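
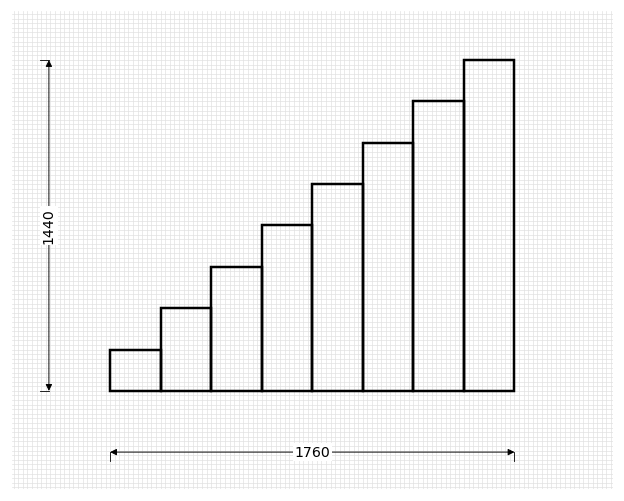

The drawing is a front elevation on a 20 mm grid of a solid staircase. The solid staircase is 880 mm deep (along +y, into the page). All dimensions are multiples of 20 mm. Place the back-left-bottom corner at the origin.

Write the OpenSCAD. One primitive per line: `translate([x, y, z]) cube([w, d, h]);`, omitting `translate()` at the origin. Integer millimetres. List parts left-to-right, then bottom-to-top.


cube([220, 880, 180]);
translate([220, 0, 0]) cube([220, 880, 360]);
translate([440, 0, 0]) cube([220, 880, 540]);
translate([660, 0, 0]) cube([220, 880, 720]);
translate([880, 0, 0]) cube([220, 880, 900]);
translate([1100, 0, 0]) cube([220, 880, 1080]);
translate([1320, 0, 0]) cube([220, 880, 1260]);
translate([1540, 0, 0]) cube([220, 880, 1440]);


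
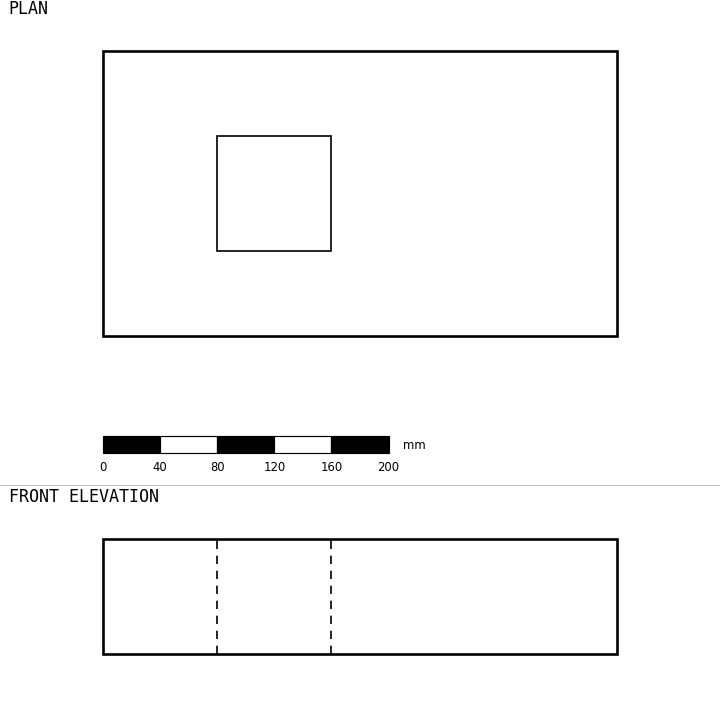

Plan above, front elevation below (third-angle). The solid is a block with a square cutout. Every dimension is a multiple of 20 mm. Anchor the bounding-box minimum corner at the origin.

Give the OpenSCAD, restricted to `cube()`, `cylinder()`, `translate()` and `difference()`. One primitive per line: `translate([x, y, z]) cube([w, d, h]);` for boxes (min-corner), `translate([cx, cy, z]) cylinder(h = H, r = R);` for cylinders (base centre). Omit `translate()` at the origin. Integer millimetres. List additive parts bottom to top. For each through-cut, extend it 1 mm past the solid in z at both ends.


difference() {
  cube([360, 200, 80]);
  translate([80, 60, -1]) cube([80, 80, 82]);
}


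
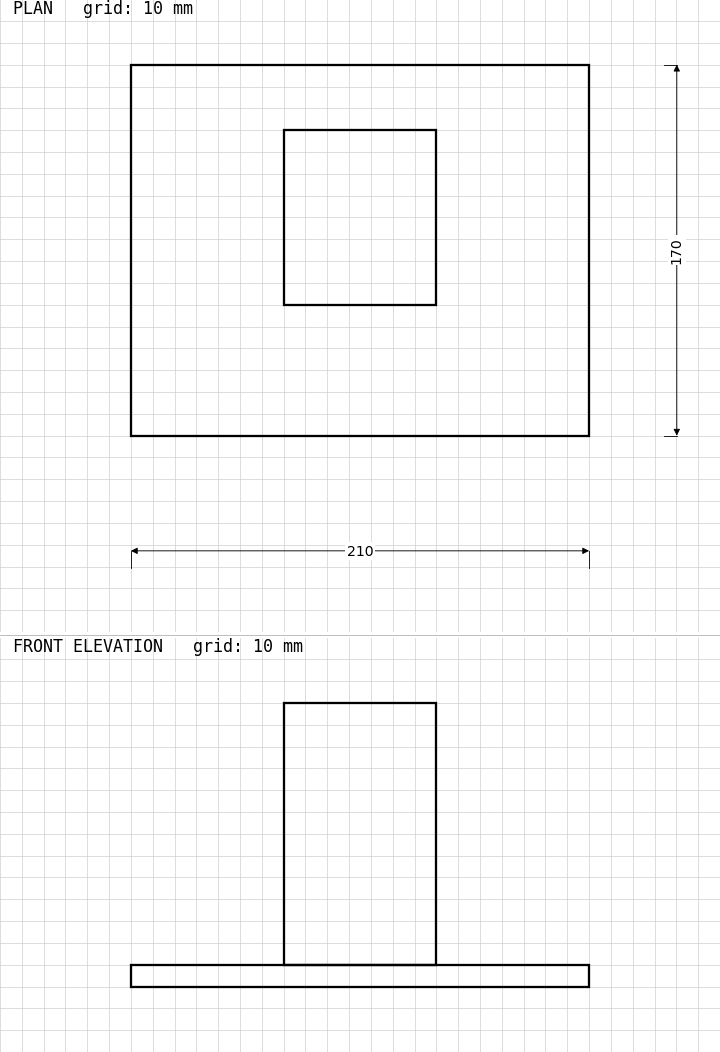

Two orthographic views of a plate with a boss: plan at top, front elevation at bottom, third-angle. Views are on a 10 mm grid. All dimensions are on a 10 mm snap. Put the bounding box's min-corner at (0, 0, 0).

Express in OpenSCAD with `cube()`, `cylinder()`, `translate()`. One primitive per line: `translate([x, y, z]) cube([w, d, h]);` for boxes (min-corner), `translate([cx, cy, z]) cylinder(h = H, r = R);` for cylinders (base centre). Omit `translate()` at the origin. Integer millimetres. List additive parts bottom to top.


cube([210, 170, 10]);
translate([70, 60, 10]) cube([70, 80, 120]);


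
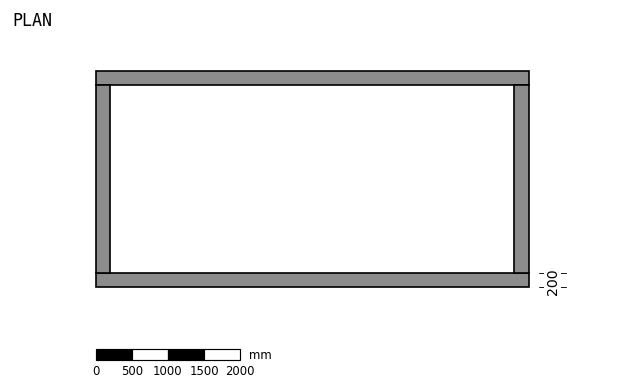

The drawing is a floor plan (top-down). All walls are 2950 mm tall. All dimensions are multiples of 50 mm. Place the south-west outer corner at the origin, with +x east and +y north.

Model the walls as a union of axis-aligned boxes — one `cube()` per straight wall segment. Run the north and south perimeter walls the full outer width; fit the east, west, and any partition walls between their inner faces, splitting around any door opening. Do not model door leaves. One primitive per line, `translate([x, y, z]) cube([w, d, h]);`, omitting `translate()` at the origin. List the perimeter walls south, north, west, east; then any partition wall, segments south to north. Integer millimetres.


cube([6000, 200, 2950]);
translate([0, 2800, 0]) cube([6000, 200, 2950]);
translate([0, 200, 0]) cube([200, 2600, 2950]);
translate([5800, 200, 0]) cube([200, 2600, 2950]);


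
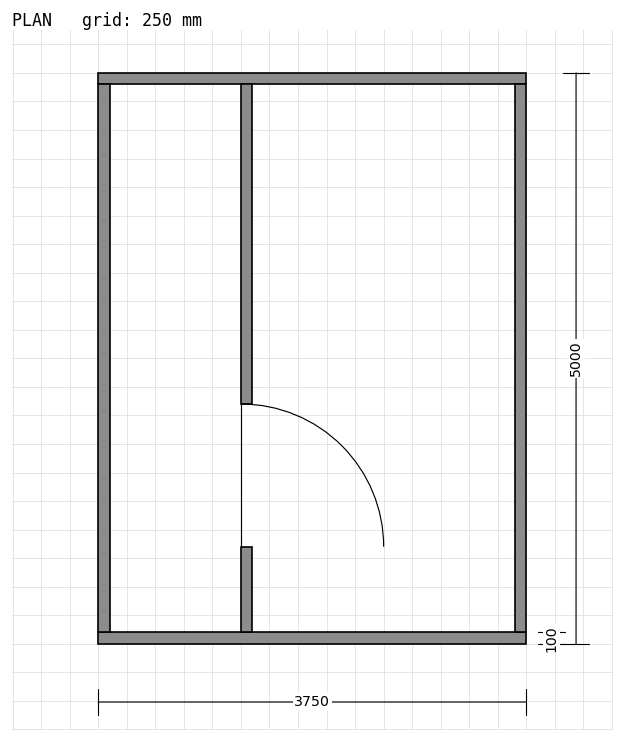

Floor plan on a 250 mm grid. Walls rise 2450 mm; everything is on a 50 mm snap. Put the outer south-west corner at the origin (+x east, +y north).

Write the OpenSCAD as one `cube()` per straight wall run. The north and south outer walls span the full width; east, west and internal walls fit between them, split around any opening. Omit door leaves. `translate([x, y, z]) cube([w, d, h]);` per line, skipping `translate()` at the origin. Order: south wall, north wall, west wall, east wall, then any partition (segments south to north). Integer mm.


cube([3750, 100, 2450]);
translate([0, 4900, 0]) cube([3750, 100, 2450]);
translate([0, 100, 0]) cube([100, 4800, 2450]);
translate([3650, 100, 0]) cube([100, 4800, 2450]);
translate([1250, 100, 0]) cube([100, 750, 2450]);
translate([1250, 2100, 0]) cube([100, 2800, 2450]);


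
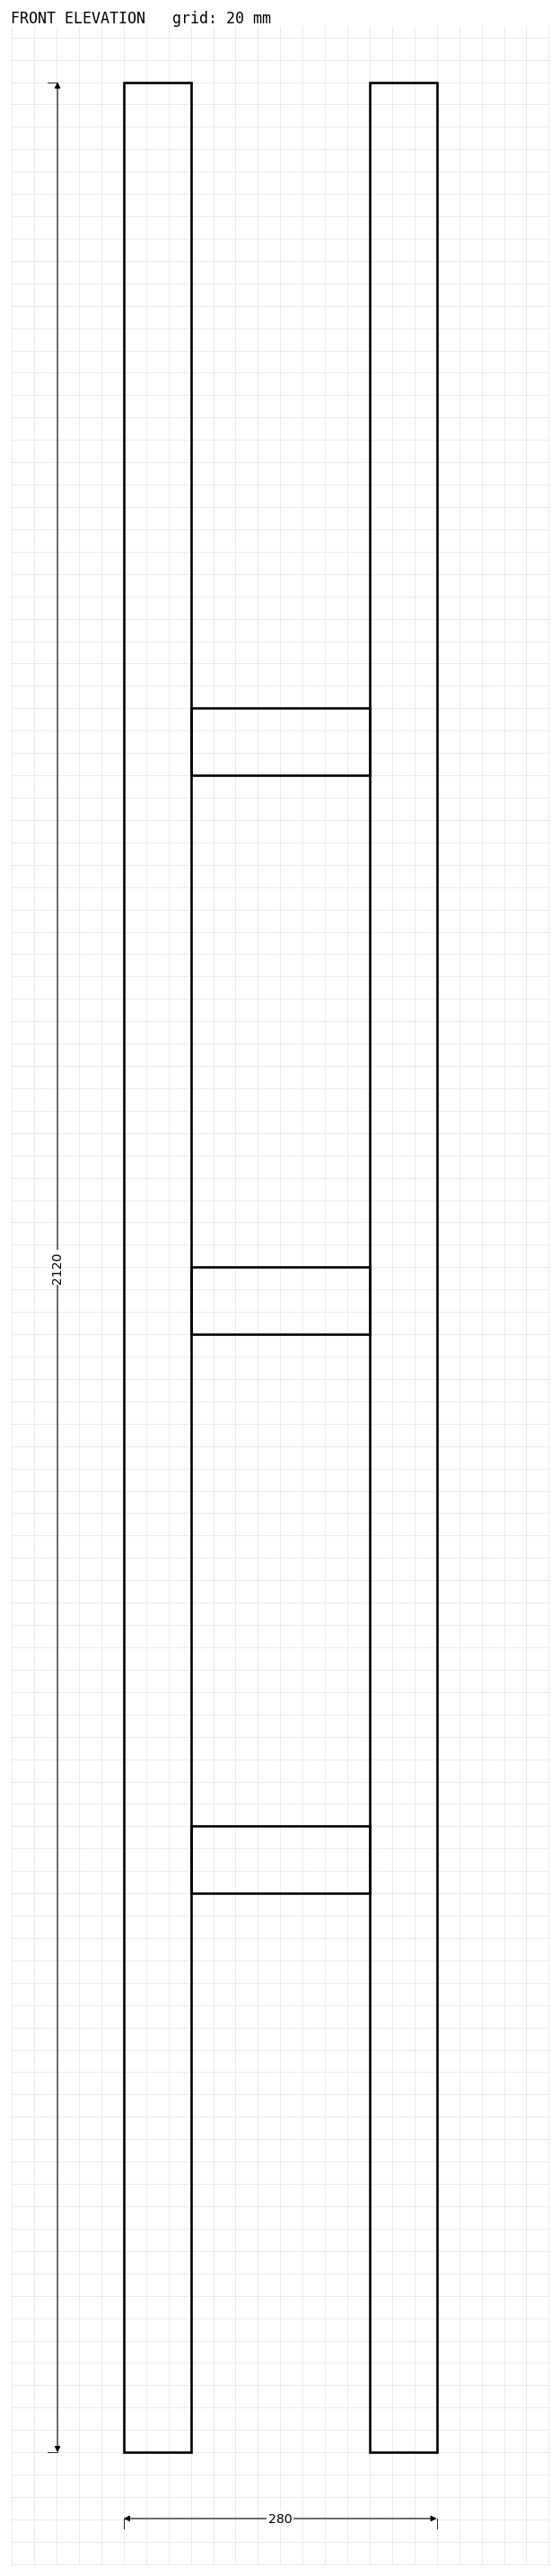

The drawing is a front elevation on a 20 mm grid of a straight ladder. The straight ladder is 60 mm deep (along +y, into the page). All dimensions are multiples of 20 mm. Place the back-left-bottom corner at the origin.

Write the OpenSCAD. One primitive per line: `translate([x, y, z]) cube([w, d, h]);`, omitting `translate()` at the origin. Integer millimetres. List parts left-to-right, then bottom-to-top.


cube([60, 60, 2120]);
translate([60, 0, 500]) cube([160, 60, 60]);
translate([60, 0, 1000]) cube([160, 60, 60]);
translate([60, 0, 1500]) cube([160, 60, 60]);
translate([220, 0, 0]) cube([60, 60, 2120]);


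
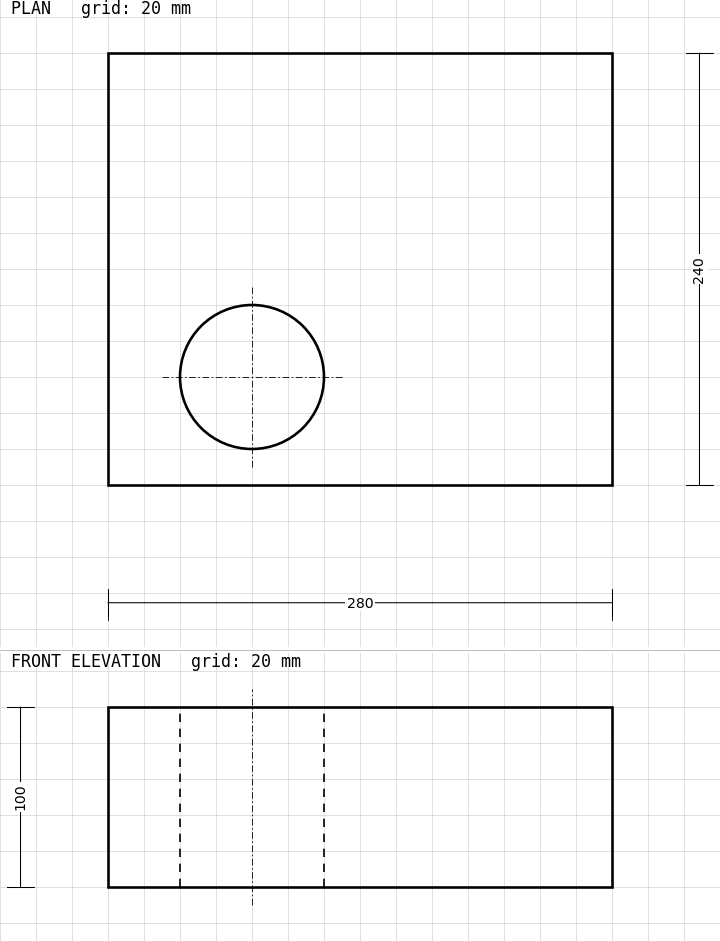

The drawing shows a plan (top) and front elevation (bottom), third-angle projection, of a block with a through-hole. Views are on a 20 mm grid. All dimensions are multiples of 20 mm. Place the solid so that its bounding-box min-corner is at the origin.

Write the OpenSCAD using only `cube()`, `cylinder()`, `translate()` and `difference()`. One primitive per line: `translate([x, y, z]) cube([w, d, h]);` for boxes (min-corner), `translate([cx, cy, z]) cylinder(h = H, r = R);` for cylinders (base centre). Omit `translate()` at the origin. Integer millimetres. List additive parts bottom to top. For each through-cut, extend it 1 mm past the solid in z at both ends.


difference() {
  cube([280, 240, 100]);
  translate([80, 60, -1]) cylinder(h = 102, r = 40);
}


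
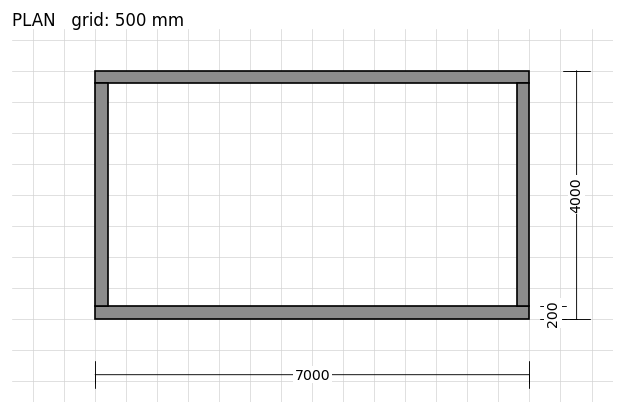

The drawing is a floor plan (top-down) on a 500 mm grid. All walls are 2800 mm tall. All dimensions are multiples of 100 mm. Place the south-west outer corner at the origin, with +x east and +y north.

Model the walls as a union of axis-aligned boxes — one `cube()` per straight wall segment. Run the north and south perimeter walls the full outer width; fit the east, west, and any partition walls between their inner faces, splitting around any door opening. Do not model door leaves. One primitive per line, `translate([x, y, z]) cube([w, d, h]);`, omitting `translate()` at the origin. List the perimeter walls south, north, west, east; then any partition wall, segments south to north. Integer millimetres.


cube([7000, 200, 2800]);
translate([0, 3800, 0]) cube([7000, 200, 2800]);
translate([0, 200, 0]) cube([200, 3600, 2800]);
translate([6800, 200, 0]) cube([200, 3600, 2800]);


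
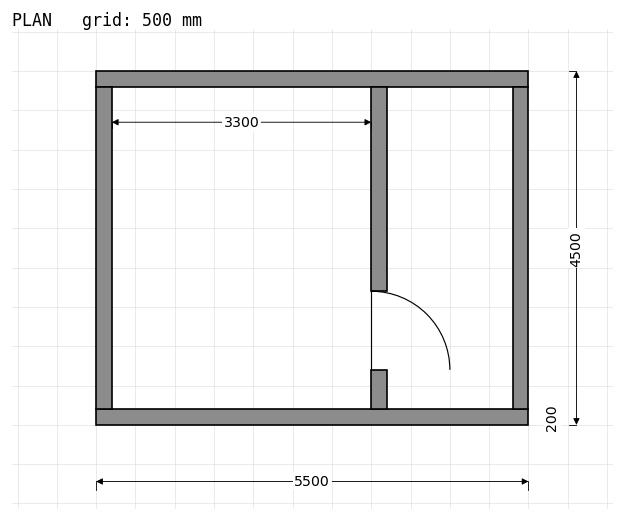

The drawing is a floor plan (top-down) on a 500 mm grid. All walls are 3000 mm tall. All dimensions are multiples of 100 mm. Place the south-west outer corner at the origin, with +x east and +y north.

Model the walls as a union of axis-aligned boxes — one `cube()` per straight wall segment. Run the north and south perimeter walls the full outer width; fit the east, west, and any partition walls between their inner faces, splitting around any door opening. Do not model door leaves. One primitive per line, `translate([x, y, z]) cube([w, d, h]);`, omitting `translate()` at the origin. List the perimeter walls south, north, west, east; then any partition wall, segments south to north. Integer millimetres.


cube([5500, 200, 3000]);
translate([0, 4300, 0]) cube([5500, 200, 3000]);
translate([0, 200, 0]) cube([200, 4100, 3000]);
translate([5300, 200, 0]) cube([200, 4100, 3000]);
translate([3500, 200, 0]) cube([200, 500, 3000]);
translate([3500, 1700, 0]) cube([200, 2600, 3000]);


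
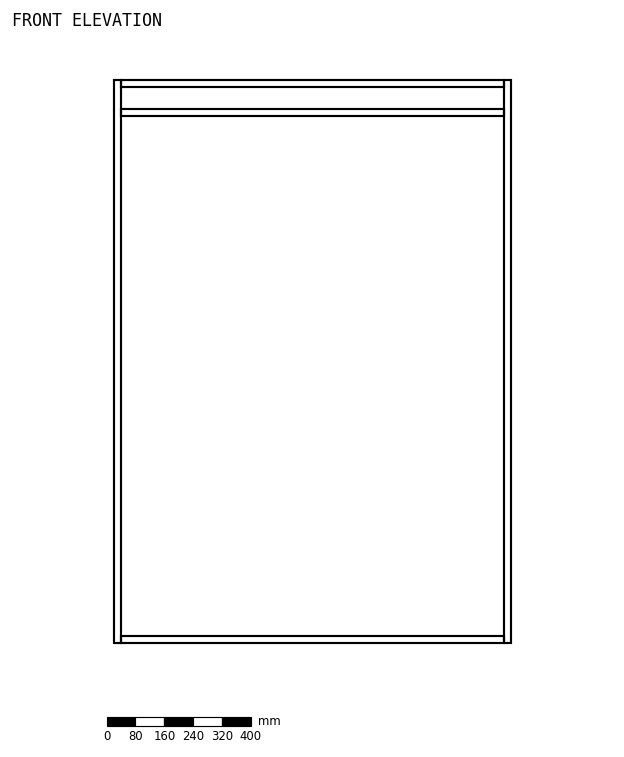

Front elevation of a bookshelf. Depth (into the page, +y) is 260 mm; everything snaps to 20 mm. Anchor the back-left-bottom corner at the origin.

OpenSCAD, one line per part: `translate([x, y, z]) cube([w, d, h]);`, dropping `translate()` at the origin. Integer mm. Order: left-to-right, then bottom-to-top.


cube([20, 260, 1560]);
translate([20, 0, 0]) cube([1060, 260, 20]);
translate([20, 0, 1460]) cube([1060, 260, 20]);
translate([20, 0, 1540]) cube([1060, 260, 20]);
translate([1080, 0, 0]) cube([20, 260, 1560]);


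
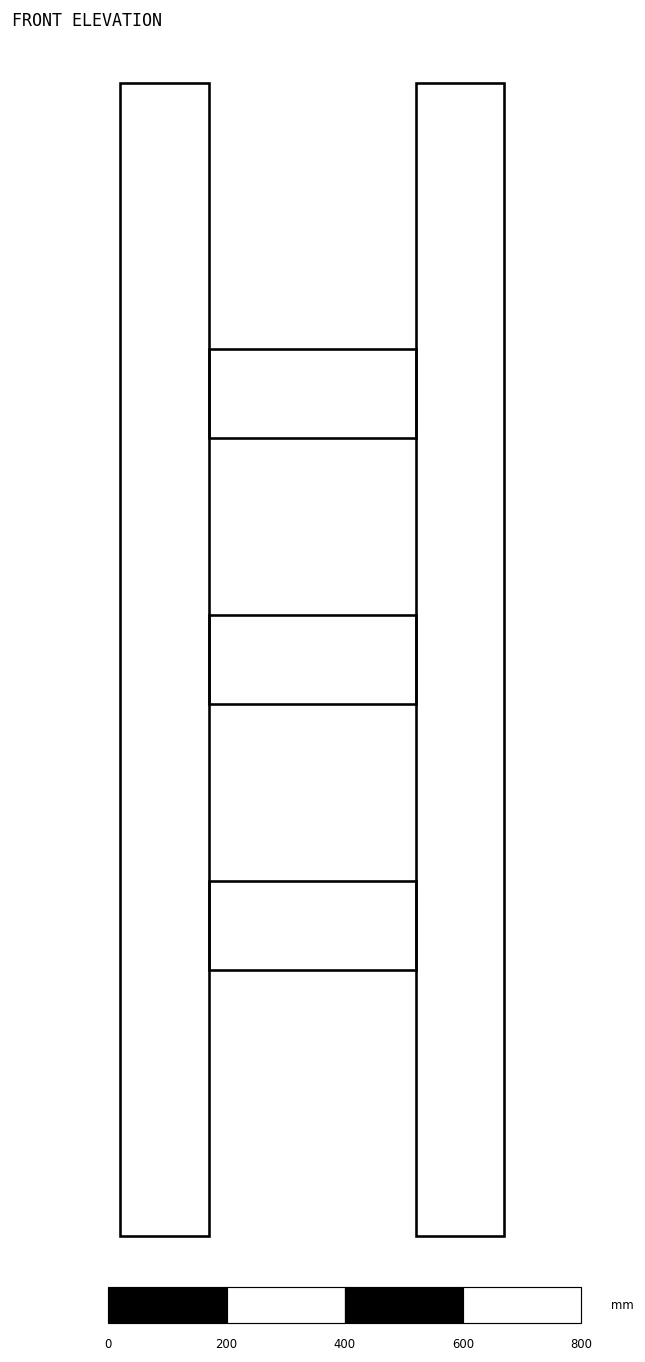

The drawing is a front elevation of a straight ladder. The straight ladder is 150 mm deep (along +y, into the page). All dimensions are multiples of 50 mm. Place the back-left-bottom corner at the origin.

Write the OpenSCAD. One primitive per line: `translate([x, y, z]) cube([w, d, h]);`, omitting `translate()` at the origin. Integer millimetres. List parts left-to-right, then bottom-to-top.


cube([150, 150, 1950]);
translate([150, 0, 450]) cube([350, 150, 150]);
translate([150, 0, 900]) cube([350, 150, 150]);
translate([150, 0, 1350]) cube([350, 150, 150]);
translate([500, 0, 0]) cube([150, 150, 1950]);


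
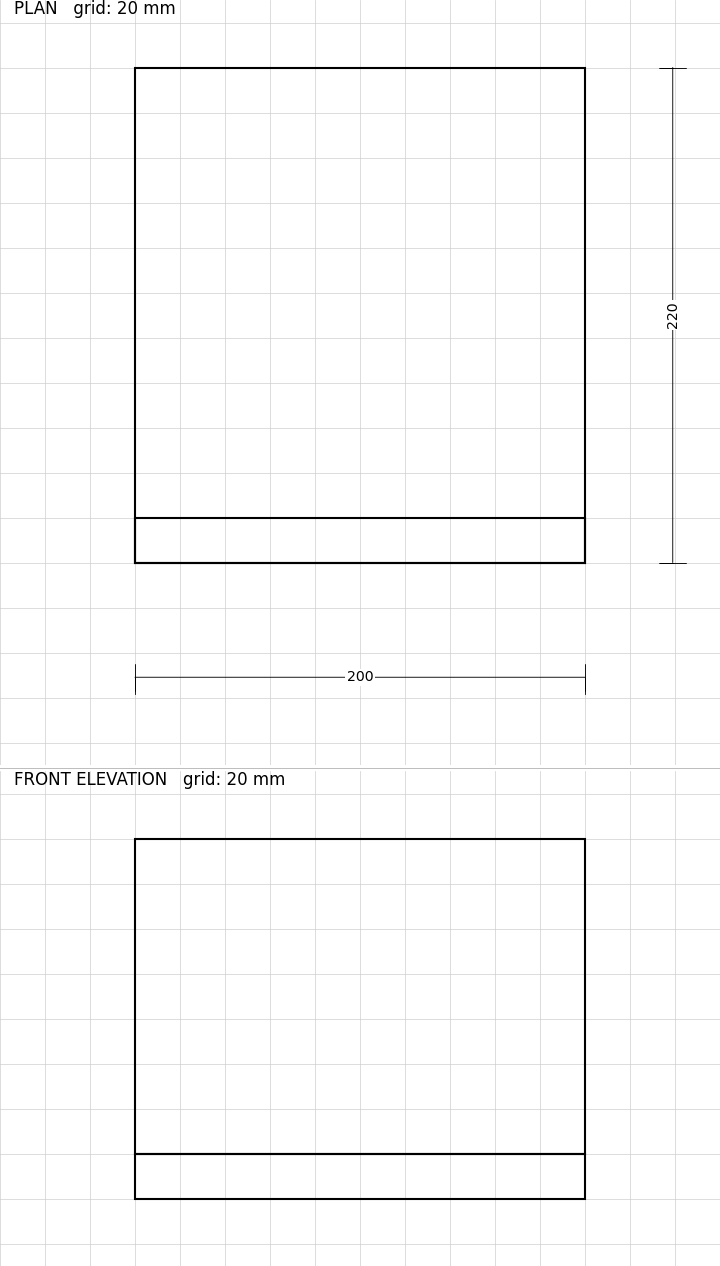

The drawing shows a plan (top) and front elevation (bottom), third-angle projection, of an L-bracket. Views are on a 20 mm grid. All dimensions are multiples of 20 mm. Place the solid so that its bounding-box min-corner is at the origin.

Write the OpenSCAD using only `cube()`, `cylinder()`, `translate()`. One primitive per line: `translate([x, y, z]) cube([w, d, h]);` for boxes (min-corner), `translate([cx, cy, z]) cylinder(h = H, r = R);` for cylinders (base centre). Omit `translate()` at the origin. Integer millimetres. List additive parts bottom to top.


cube([200, 220, 20]);
translate([0, 0, 20]) cube([200, 20, 140]);


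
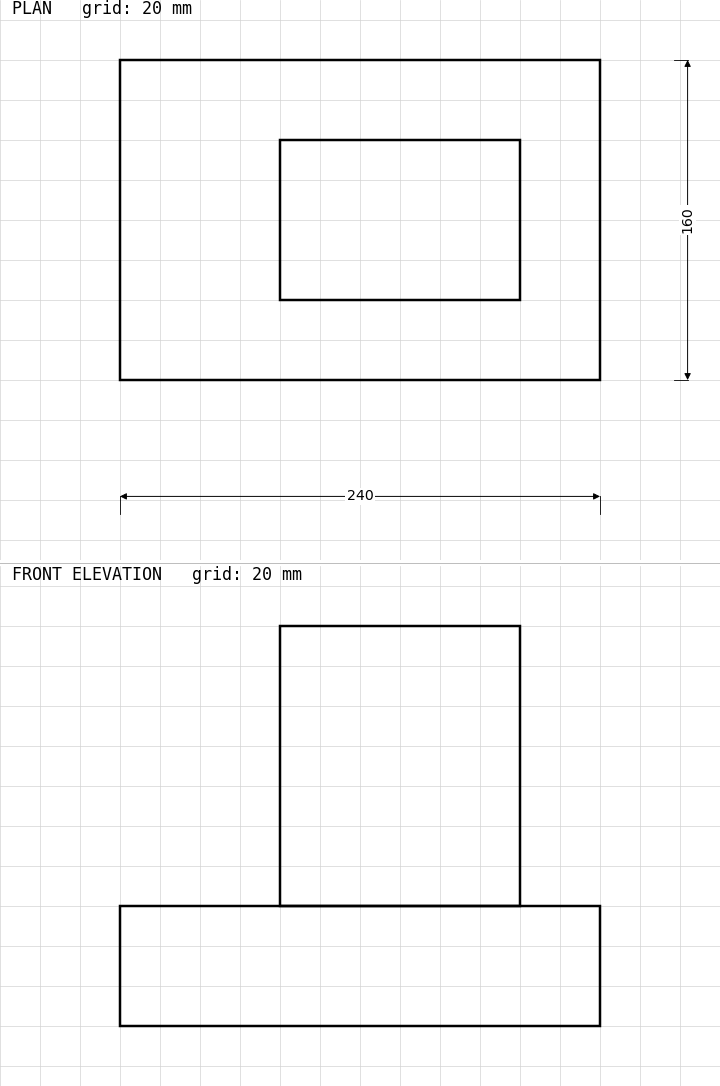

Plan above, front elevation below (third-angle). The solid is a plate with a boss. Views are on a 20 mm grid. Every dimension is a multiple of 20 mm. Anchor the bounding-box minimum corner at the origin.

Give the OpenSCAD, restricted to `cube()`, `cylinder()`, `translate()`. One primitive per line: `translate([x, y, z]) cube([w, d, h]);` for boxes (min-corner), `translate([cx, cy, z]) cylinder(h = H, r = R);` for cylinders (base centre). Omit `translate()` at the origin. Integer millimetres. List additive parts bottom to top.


cube([240, 160, 60]);
translate([80, 40, 60]) cube([120, 80, 140]);


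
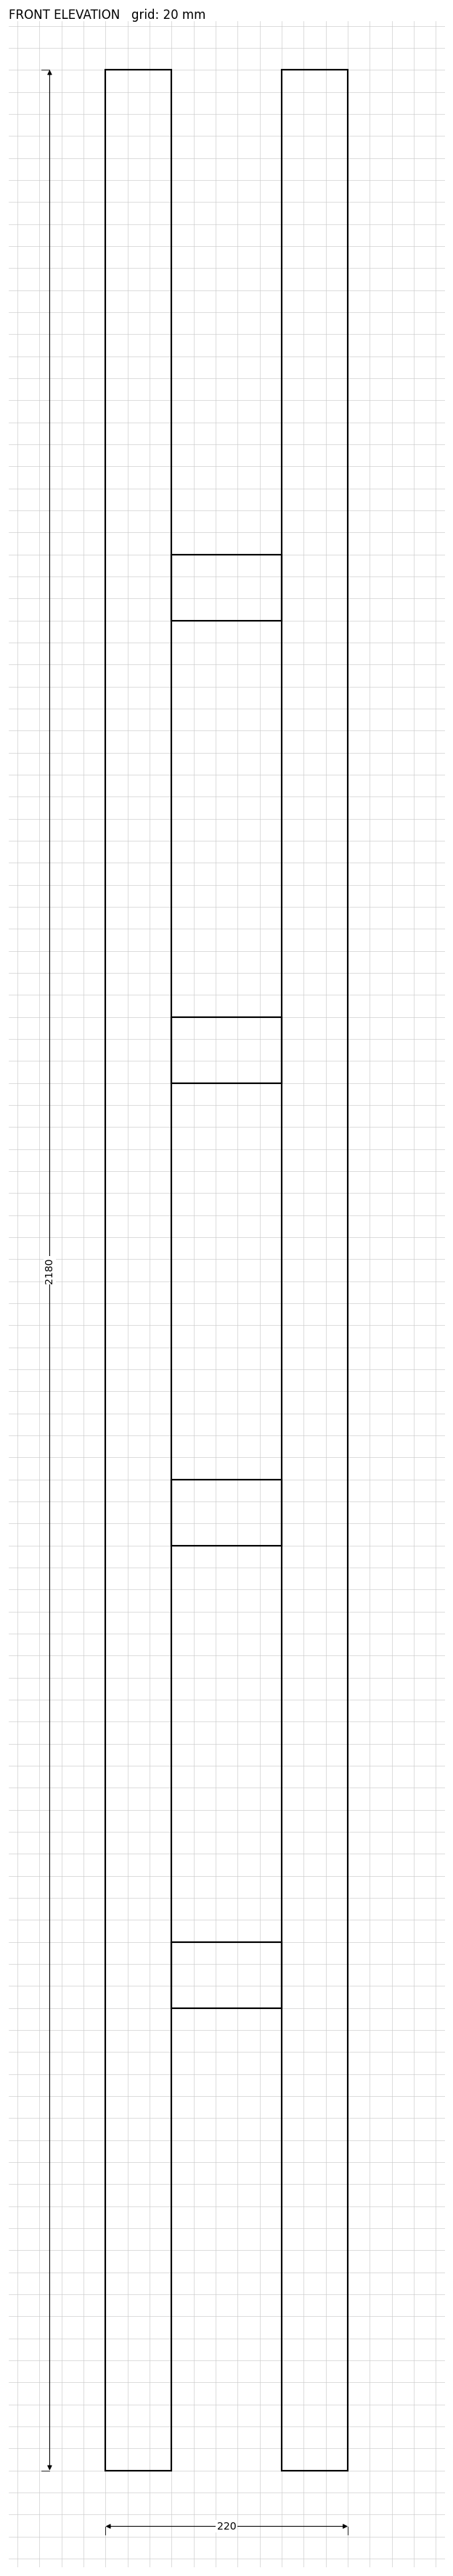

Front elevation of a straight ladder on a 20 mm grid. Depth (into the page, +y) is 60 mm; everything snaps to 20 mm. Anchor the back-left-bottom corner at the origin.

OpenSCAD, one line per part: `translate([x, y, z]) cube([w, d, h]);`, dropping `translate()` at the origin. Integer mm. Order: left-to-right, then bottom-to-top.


cube([60, 60, 2180]);
translate([60, 0, 420]) cube([100, 60, 60]);
translate([60, 0, 840]) cube([100, 60, 60]);
translate([60, 0, 1260]) cube([100, 60, 60]);
translate([60, 0, 1680]) cube([100, 60, 60]);
translate([160, 0, 0]) cube([60, 60, 2180]);


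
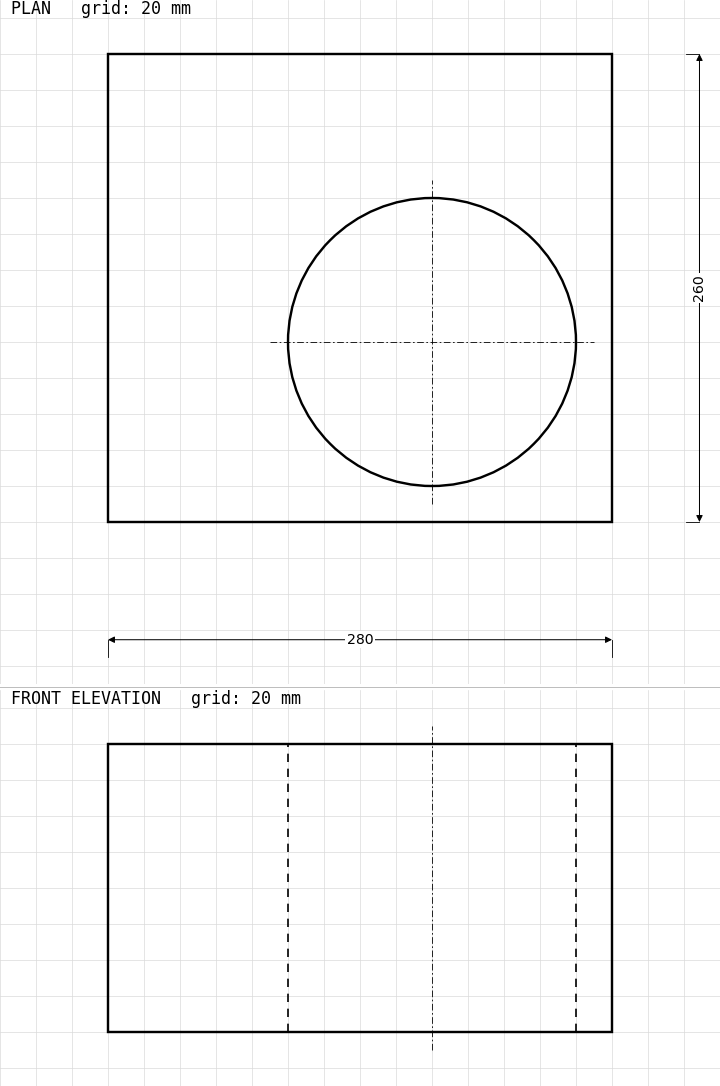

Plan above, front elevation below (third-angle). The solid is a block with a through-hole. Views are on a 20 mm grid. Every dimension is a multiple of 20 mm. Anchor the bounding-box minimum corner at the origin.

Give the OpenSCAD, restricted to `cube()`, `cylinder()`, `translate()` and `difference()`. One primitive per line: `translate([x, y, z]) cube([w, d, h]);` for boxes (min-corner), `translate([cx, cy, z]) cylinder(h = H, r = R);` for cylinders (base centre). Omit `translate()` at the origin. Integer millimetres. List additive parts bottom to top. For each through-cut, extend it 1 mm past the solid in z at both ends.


difference() {
  cube([280, 260, 160]);
  translate([180, 100, -1]) cylinder(h = 162, r = 80);
}


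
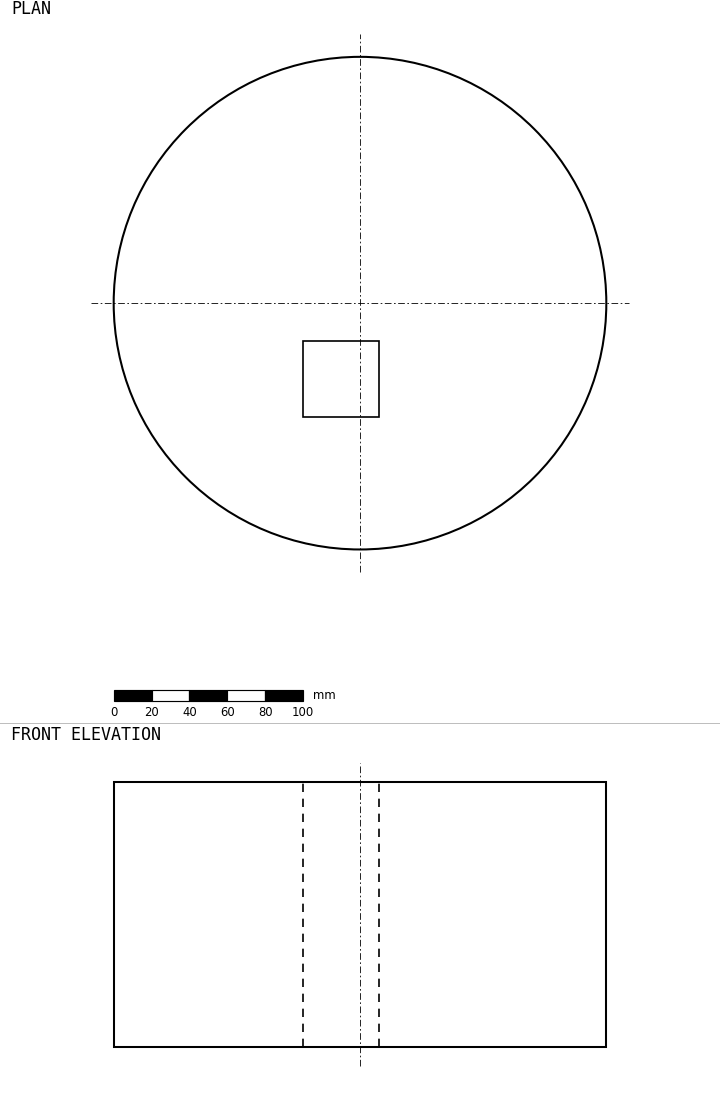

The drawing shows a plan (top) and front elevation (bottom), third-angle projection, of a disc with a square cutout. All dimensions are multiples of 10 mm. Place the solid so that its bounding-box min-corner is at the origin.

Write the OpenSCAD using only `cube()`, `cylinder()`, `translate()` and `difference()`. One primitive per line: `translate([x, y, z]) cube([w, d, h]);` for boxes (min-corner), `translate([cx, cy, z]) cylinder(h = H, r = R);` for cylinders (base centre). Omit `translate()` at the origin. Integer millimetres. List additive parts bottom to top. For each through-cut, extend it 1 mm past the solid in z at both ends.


difference() {
  translate([130, 130, 0]) cylinder(h = 140, r = 130);
  translate([100, 70, -1]) cube([40, 40, 142]);
}


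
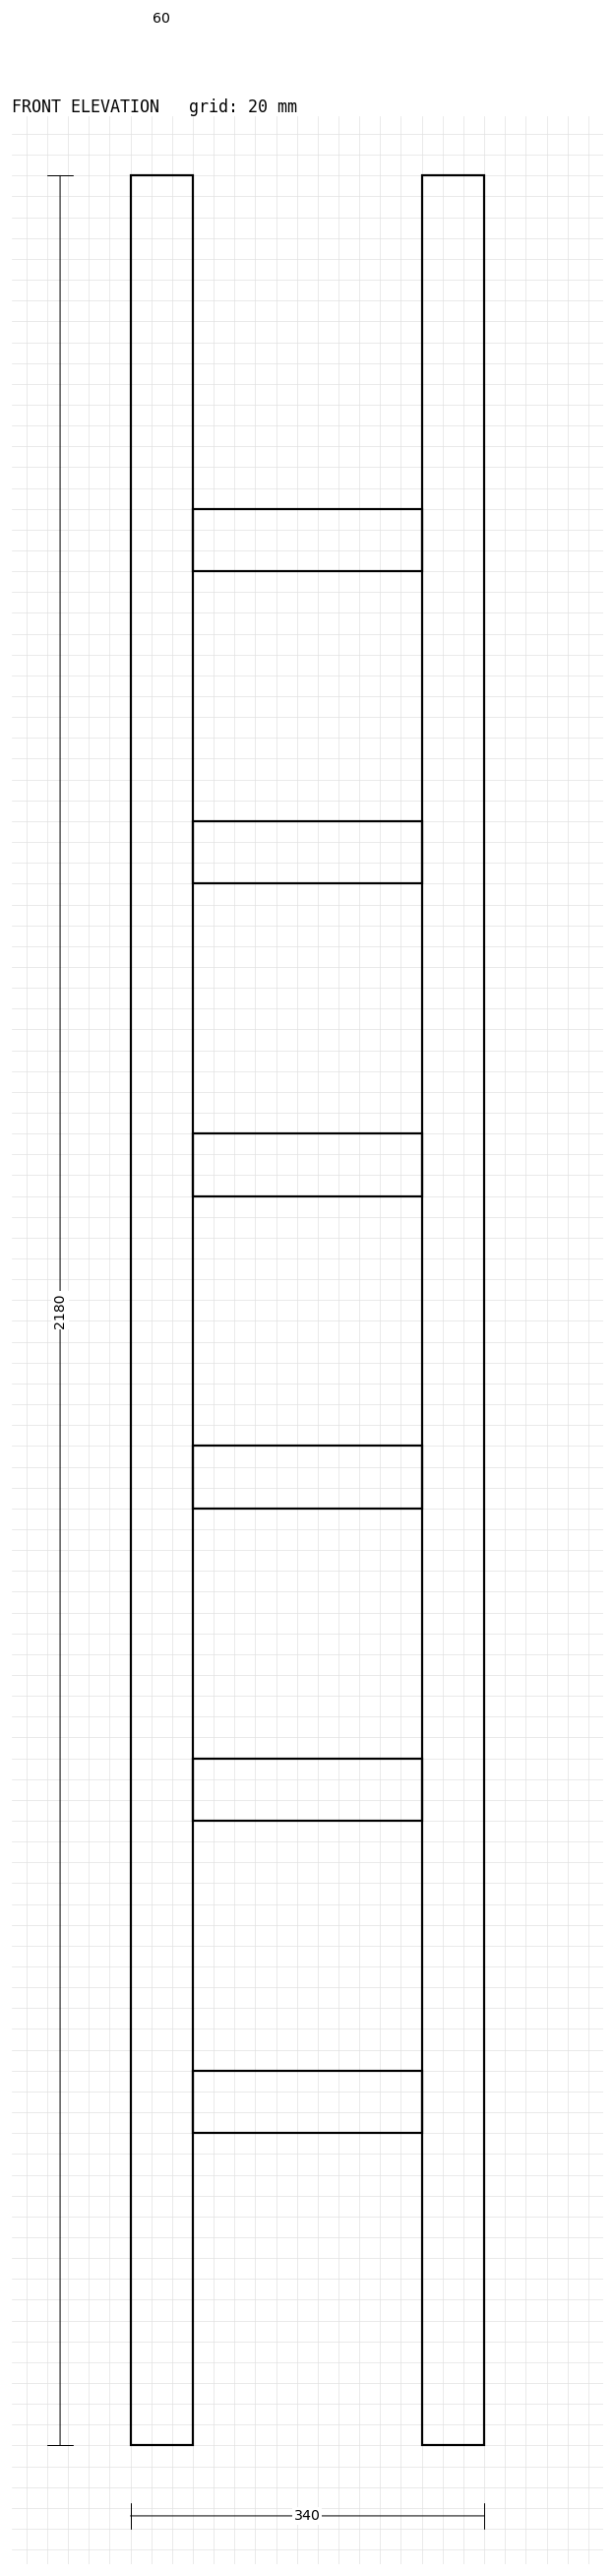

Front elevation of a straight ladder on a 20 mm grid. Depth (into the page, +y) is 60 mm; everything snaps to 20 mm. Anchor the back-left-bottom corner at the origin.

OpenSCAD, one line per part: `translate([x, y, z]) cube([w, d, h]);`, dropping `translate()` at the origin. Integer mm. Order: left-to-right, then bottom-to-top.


cube([60, 60, 2180]);
translate([60, 0, 300]) cube([220, 60, 60]);
translate([60, 0, 600]) cube([220, 60, 60]);
translate([60, 0, 900]) cube([220, 60, 60]);
translate([60, 0, 1200]) cube([220, 60, 60]);
translate([60, 0, 1500]) cube([220, 60, 60]);
translate([60, 0, 1800]) cube([220, 60, 60]);
translate([280, 0, 0]) cube([60, 60, 2180]);


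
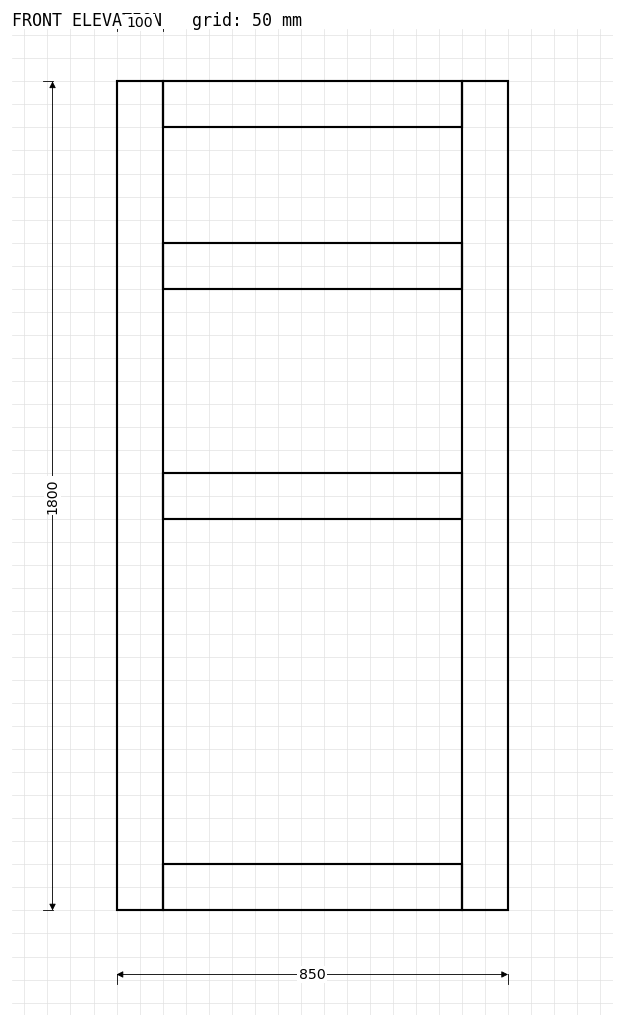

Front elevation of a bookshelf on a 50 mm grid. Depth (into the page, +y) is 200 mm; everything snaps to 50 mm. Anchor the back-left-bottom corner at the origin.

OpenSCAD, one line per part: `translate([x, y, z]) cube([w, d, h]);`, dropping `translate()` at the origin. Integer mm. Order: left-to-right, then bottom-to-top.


cube([100, 200, 1800]);
translate([100, 0, 0]) cube([650, 200, 100]);
translate([100, 0, 850]) cube([650, 200, 100]);
translate([100, 0, 1350]) cube([650, 200, 100]);
translate([100, 0, 1700]) cube([650, 200, 100]);
translate([750, 0, 0]) cube([100, 200, 1800]);


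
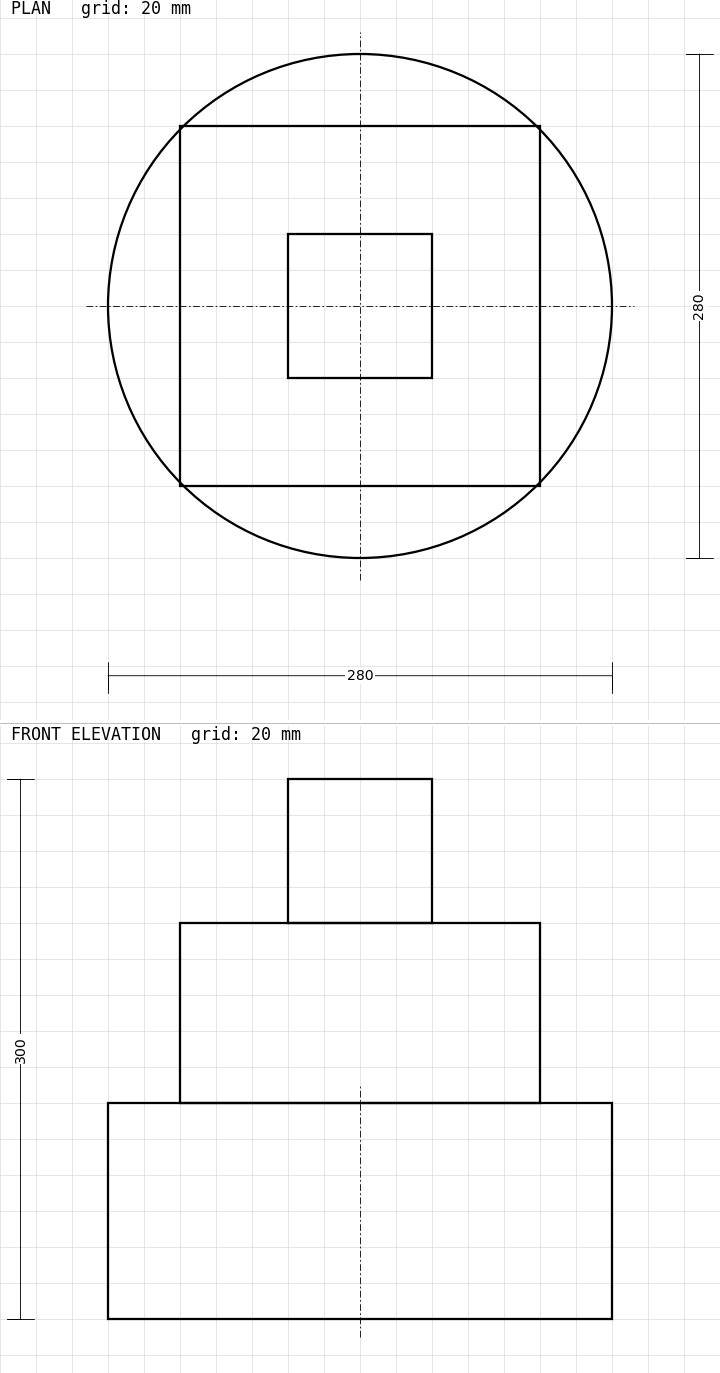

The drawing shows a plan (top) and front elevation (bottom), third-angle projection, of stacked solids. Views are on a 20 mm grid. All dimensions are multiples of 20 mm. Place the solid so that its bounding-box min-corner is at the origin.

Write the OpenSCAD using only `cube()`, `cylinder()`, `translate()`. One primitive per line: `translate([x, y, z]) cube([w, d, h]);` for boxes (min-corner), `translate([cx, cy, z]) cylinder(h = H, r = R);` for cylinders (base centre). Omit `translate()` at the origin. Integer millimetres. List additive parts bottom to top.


translate([140, 140, 0]) cylinder(h = 120, r = 140);
translate([40, 40, 120]) cube([200, 200, 100]);
translate([100, 100, 220]) cube([80, 80, 80]);


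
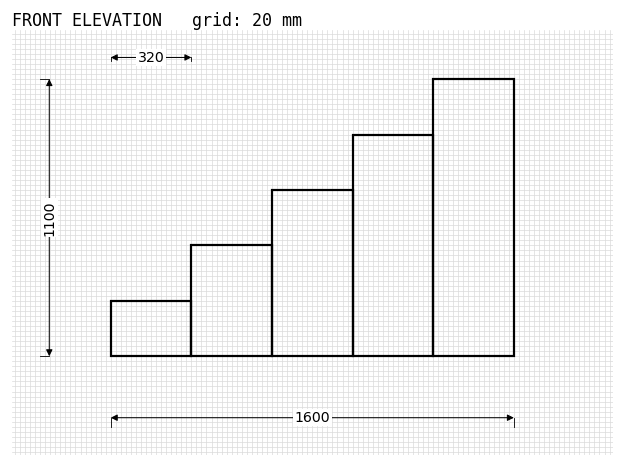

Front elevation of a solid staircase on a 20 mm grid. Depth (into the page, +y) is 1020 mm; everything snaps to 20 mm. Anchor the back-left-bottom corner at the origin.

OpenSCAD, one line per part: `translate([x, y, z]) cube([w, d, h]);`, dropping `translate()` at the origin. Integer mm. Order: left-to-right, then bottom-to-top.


cube([320, 1020, 220]);
translate([320, 0, 0]) cube([320, 1020, 440]);
translate([640, 0, 0]) cube([320, 1020, 660]);
translate([960, 0, 0]) cube([320, 1020, 880]);
translate([1280, 0, 0]) cube([320, 1020, 1100]);


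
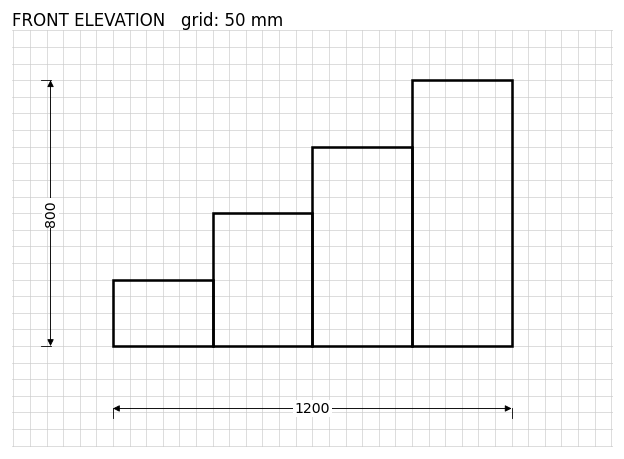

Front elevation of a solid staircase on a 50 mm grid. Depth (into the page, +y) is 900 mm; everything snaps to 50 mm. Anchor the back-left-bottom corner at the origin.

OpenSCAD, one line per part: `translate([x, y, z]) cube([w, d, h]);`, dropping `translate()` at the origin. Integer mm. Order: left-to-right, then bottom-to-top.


cube([300, 900, 200]);
translate([300, 0, 0]) cube([300, 900, 400]);
translate([600, 0, 0]) cube([300, 900, 600]);
translate([900, 0, 0]) cube([300, 900, 800]);


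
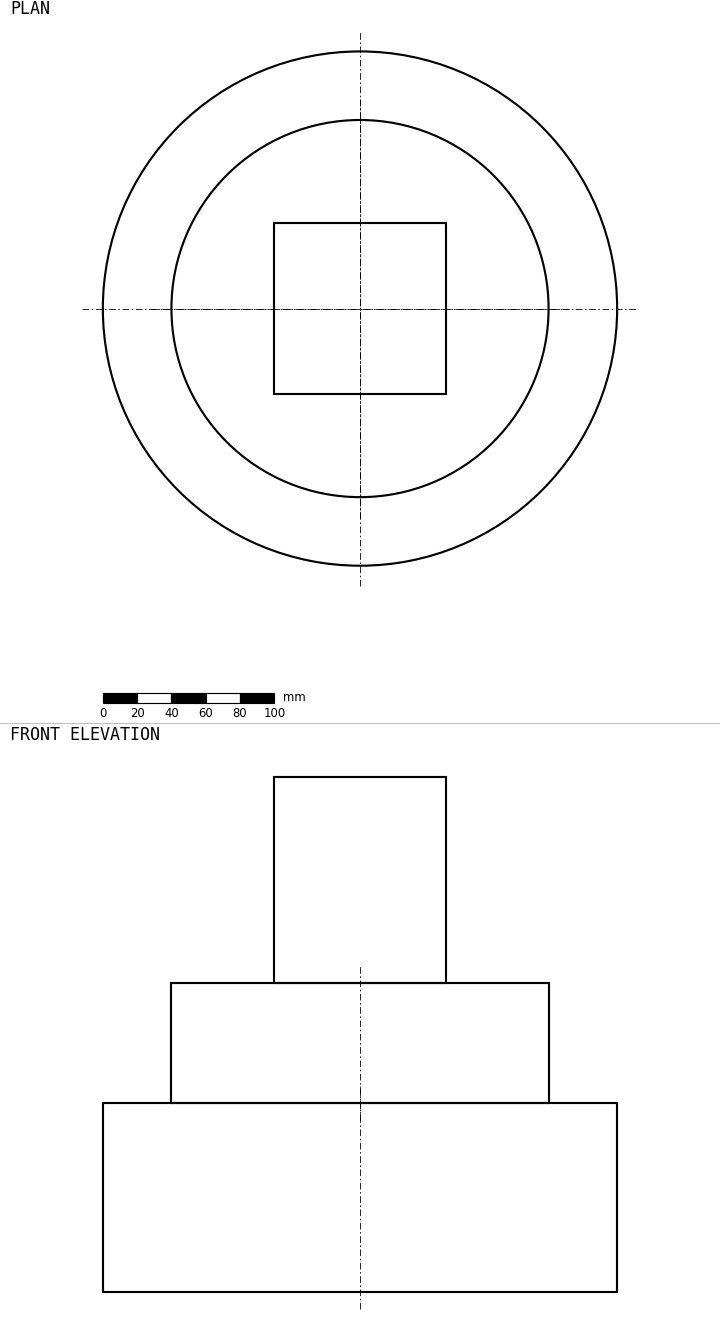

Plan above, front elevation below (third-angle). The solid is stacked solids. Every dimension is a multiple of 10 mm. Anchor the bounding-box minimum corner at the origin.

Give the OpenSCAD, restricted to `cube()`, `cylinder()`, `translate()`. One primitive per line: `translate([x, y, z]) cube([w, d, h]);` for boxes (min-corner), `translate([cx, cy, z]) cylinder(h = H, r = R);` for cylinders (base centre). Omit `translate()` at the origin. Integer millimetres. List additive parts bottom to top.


translate([150, 150, 0]) cylinder(h = 110, r = 150);
translate([150, 150, 110]) cylinder(h = 70, r = 110);
translate([100, 100, 180]) cube([100, 100, 120]);


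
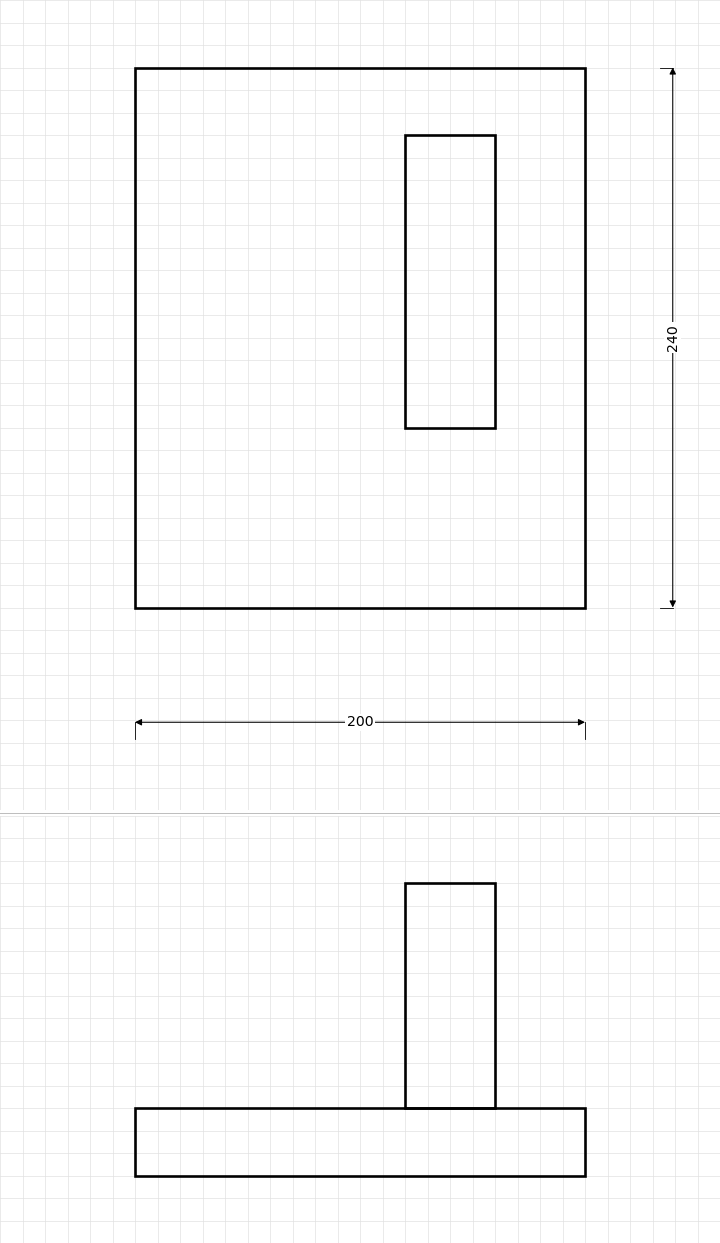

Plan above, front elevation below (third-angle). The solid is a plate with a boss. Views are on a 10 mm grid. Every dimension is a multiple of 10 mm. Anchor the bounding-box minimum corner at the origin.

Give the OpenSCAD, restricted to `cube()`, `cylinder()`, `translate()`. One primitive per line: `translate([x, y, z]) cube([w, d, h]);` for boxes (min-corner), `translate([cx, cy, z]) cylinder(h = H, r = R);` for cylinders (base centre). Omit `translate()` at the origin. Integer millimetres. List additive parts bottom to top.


cube([200, 240, 30]);
translate([120, 80, 30]) cube([40, 130, 100]);


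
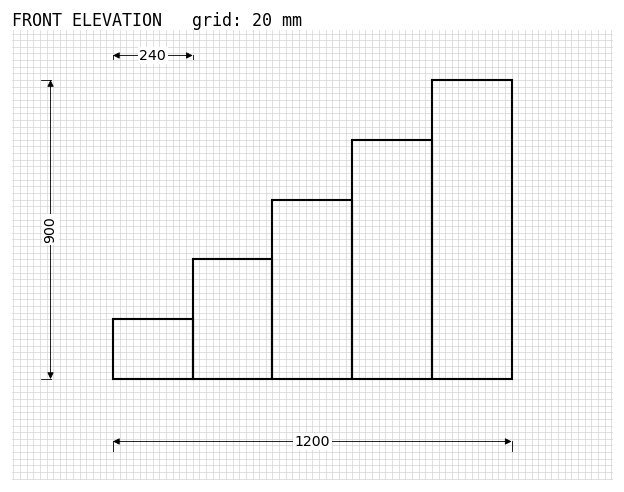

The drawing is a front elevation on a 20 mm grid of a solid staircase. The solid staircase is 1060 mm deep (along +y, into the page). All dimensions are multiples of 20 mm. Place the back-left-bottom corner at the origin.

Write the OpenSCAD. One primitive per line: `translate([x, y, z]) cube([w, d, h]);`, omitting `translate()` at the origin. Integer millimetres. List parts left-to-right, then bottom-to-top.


cube([240, 1060, 180]);
translate([240, 0, 0]) cube([240, 1060, 360]);
translate([480, 0, 0]) cube([240, 1060, 540]);
translate([720, 0, 0]) cube([240, 1060, 720]);
translate([960, 0, 0]) cube([240, 1060, 900]);


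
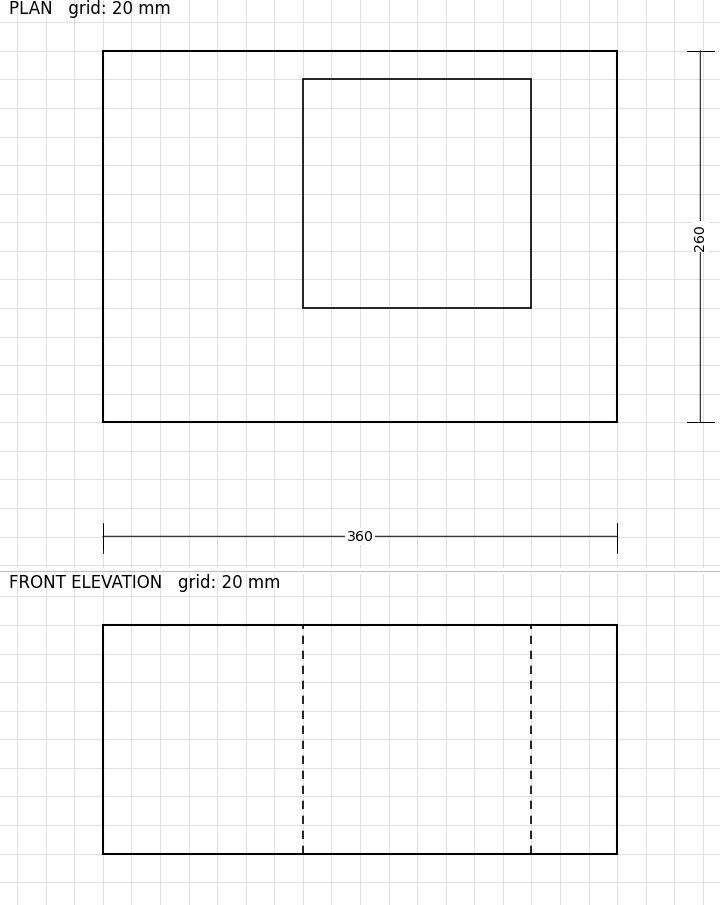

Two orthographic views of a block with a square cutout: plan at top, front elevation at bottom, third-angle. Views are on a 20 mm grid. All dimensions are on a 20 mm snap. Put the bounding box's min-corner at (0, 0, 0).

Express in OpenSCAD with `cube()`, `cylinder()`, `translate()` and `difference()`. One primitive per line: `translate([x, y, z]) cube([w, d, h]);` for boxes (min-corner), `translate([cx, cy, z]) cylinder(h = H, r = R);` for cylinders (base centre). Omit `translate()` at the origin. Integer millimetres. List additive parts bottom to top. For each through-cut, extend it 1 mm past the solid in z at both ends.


difference() {
  cube([360, 260, 160]);
  translate([140, 80, -1]) cube([160, 160, 162]);
}


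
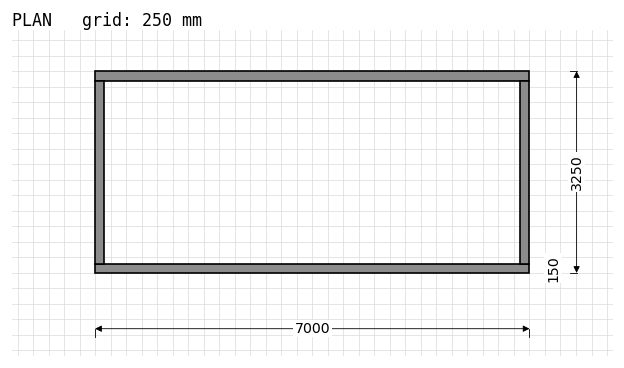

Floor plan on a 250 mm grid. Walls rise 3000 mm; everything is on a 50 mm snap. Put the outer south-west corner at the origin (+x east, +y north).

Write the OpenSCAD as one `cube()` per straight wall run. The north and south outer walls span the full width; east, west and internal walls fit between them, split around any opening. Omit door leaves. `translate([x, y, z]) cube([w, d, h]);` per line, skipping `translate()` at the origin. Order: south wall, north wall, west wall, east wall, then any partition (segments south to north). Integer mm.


cube([7000, 150, 3000]);
translate([0, 3100, 0]) cube([7000, 150, 3000]);
translate([0, 150, 0]) cube([150, 2950, 3000]);
translate([6850, 150, 0]) cube([150, 2950, 3000]);


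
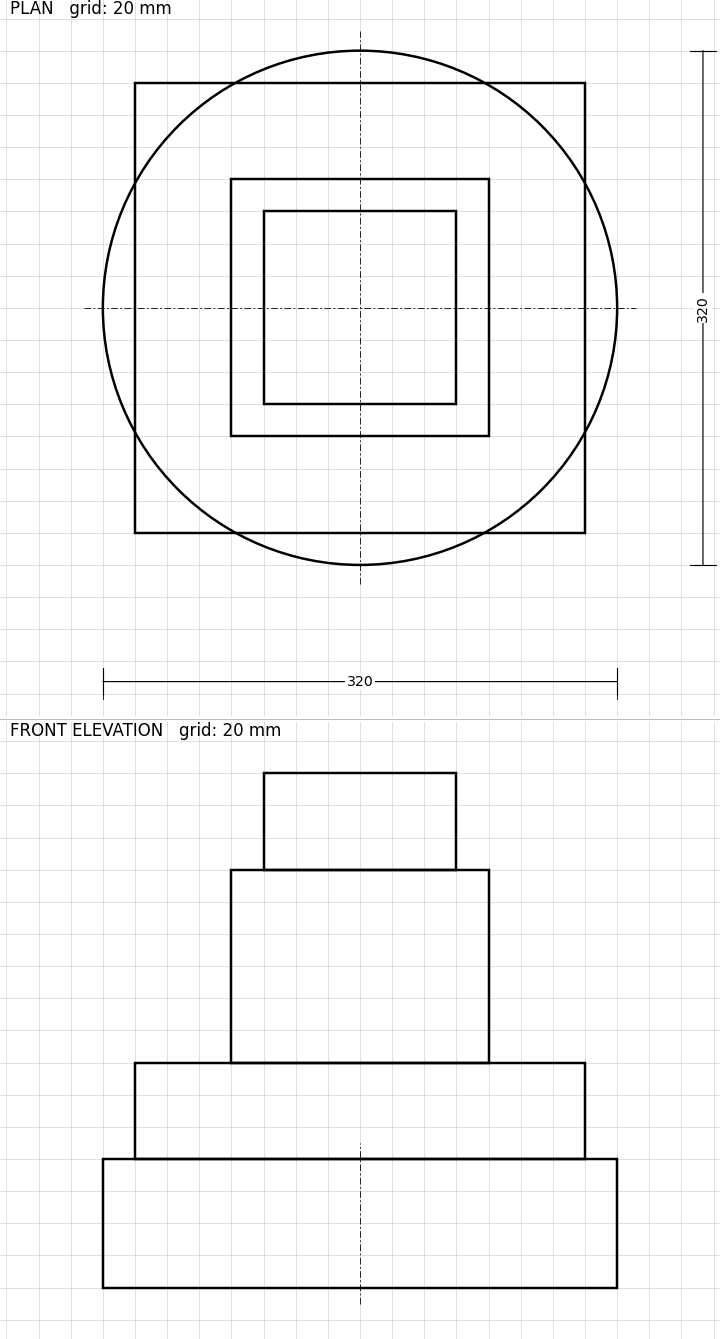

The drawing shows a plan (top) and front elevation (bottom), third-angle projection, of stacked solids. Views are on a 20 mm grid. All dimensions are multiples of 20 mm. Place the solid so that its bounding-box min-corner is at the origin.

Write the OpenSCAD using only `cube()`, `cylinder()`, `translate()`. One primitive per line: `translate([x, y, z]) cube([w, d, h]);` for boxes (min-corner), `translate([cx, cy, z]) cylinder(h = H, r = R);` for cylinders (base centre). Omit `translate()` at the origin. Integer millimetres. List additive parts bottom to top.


translate([160, 160, 0]) cylinder(h = 80, r = 160);
translate([20, 20, 80]) cube([280, 280, 60]);
translate([80, 80, 140]) cube([160, 160, 120]);
translate([100, 100, 260]) cube([120, 120, 60]);


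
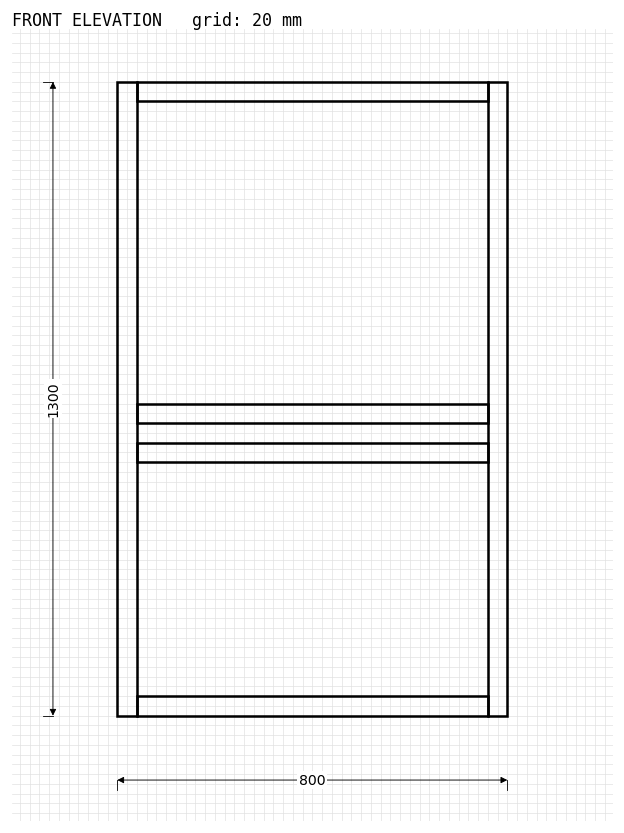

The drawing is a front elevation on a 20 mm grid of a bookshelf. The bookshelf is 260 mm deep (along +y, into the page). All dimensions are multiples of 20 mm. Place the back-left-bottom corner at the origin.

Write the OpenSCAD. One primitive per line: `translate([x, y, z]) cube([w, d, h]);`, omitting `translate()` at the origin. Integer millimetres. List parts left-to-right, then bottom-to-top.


cube([40, 260, 1300]);
translate([40, 0, 0]) cube([720, 260, 40]);
translate([40, 0, 520]) cube([720, 260, 40]);
translate([40, 0, 600]) cube([720, 260, 40]);
translate([40, 0, 1260]) cube([720, 260, 40]);
translate([760, 0, 0]) cube([40, 260, 1300]);


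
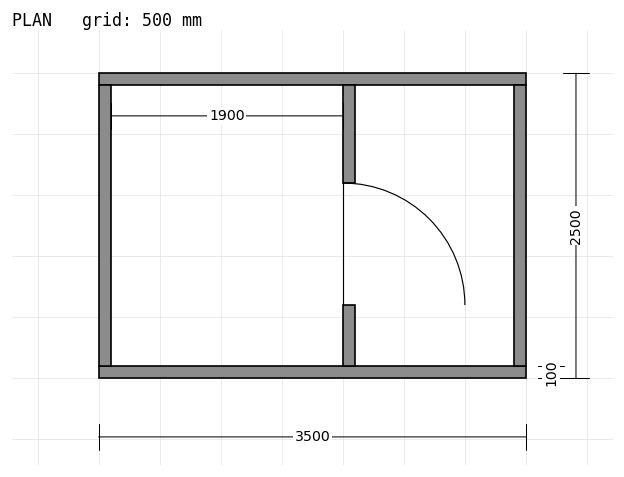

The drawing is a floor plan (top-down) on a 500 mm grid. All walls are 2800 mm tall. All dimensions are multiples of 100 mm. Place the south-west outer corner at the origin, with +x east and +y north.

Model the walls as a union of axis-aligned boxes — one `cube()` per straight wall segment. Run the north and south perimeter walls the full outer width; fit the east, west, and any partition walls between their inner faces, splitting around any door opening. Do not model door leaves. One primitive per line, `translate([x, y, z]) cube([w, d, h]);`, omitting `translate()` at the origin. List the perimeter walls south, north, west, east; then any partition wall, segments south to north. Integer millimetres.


cube([3500, 100, 2800]);
translate([0, 2400, 0]) cube([3500, 100, 2800]);
translate([0, 100, 0]) cube([100, 2300, 2800]);
translate([3400, 100, 0]) cube([100, 2300, 2800]);
translate([2000, 100, 0]) cube([100, 500, 2800]);
translate([2000, 1600, 0]) cube([100, 800, 2800]);


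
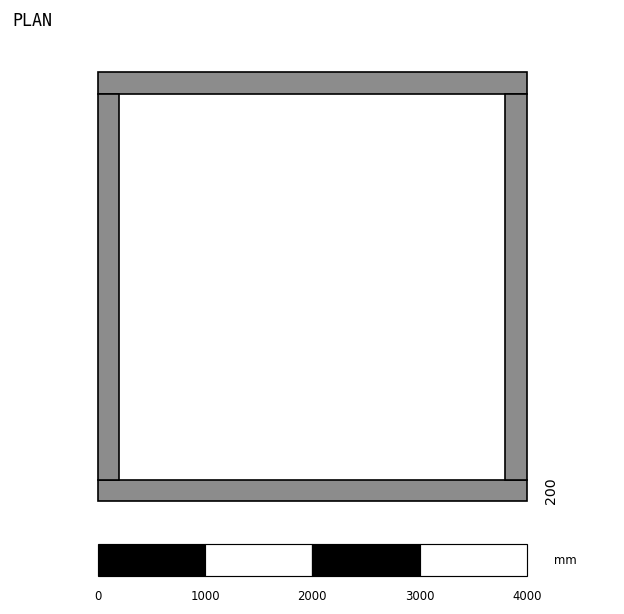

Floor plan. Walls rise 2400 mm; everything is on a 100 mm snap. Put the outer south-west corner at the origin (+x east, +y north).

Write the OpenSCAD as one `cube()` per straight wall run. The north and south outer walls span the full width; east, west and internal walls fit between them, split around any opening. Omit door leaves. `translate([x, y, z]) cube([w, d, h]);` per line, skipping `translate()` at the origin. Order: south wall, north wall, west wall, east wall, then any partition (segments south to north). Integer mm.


cube([4000, 200, 2400]);
translate([0, 3800, 0]) cube([4000, 200, 2400]);
translate([0, 200, 0]) cube([200, 3600, 2400]);
translate([3800, 200, 0]) cube([200, 3600, 2400]);


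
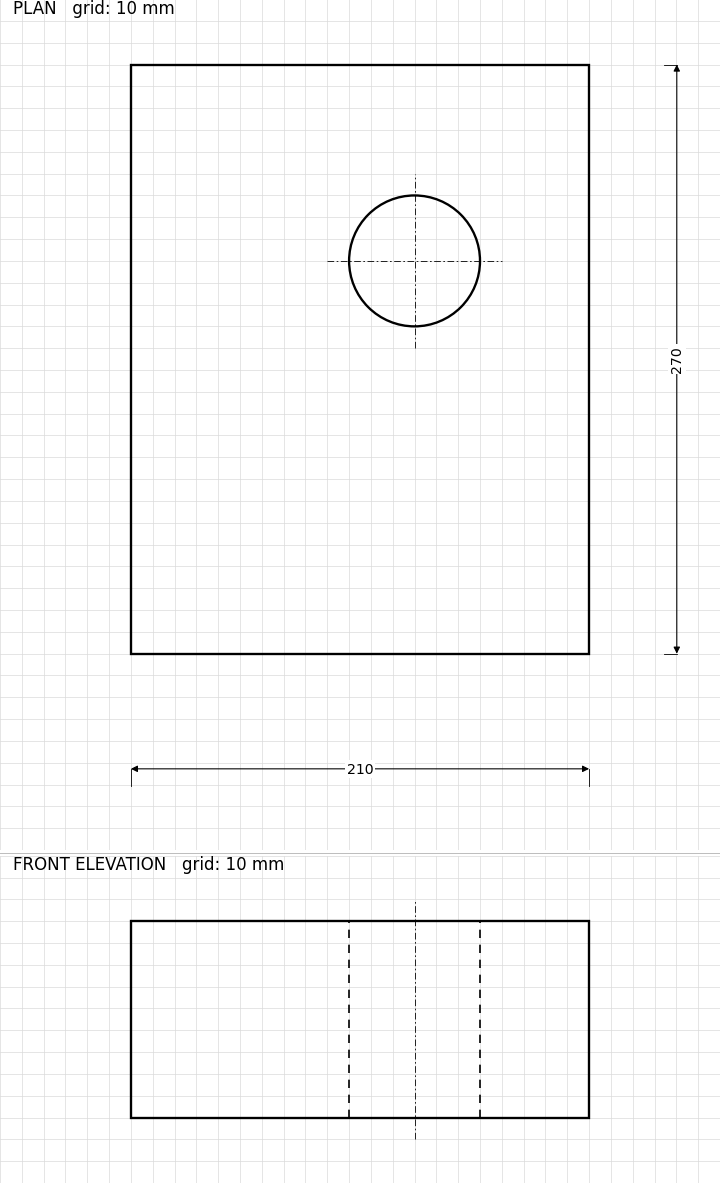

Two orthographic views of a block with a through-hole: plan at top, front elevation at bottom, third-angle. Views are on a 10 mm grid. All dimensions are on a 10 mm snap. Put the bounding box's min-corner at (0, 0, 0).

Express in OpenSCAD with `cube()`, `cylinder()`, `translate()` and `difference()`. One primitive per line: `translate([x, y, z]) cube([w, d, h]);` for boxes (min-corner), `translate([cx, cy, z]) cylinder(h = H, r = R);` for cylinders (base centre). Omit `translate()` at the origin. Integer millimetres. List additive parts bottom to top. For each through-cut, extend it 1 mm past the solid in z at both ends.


difference() {
  cube([210, 270, 90]);
  translate([130, 180, -1]) cylinder(h = 92, r = 30);
}


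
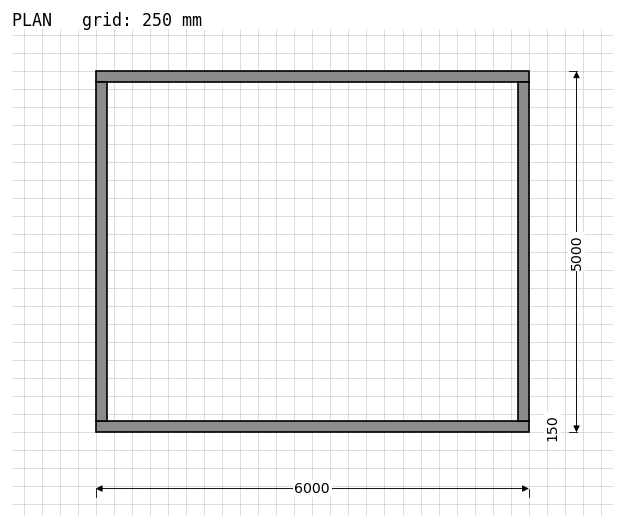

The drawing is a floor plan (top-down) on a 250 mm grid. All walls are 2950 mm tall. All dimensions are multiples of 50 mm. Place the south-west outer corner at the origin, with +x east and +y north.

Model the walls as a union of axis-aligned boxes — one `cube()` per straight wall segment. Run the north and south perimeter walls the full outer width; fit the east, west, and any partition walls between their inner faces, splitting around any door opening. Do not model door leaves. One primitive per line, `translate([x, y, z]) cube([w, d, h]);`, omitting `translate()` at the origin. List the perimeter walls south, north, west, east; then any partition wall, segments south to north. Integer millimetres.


cube([6000, 150, 2950]);
translate([0, 4850, 0]) cube([6000, 150, 2950]);
translate([0, 150, 0]) cube([150, 4700, 2950]);
translate([5850, 150, 0]) cube([150, 4700, 2950]);


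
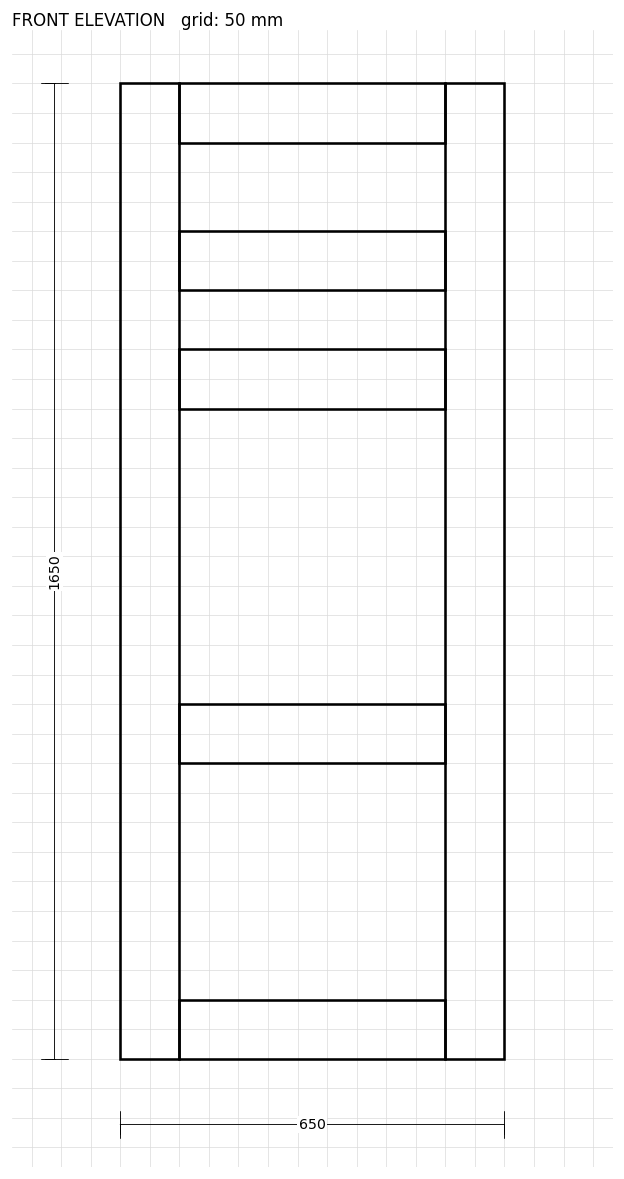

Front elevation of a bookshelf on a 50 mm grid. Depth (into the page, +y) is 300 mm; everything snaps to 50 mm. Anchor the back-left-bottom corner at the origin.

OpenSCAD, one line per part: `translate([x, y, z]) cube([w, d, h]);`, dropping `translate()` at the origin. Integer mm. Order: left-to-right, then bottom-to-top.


cube([100, 300, 1650]);
translate([100, 0, 0]) cube([450, 300, 100]);
translate([100, 0, 500]) cube([450, 300, 100]);
translate([100, 0, 1100]) cube([450, 300, 100]);
translate([100, 0, 1300]) cube([450, 300, 100]);
translate([100, 0, 1550]) cube([450, 300, 100]);
translate([550, 0, 0]) cube([100, 300, 1650]);


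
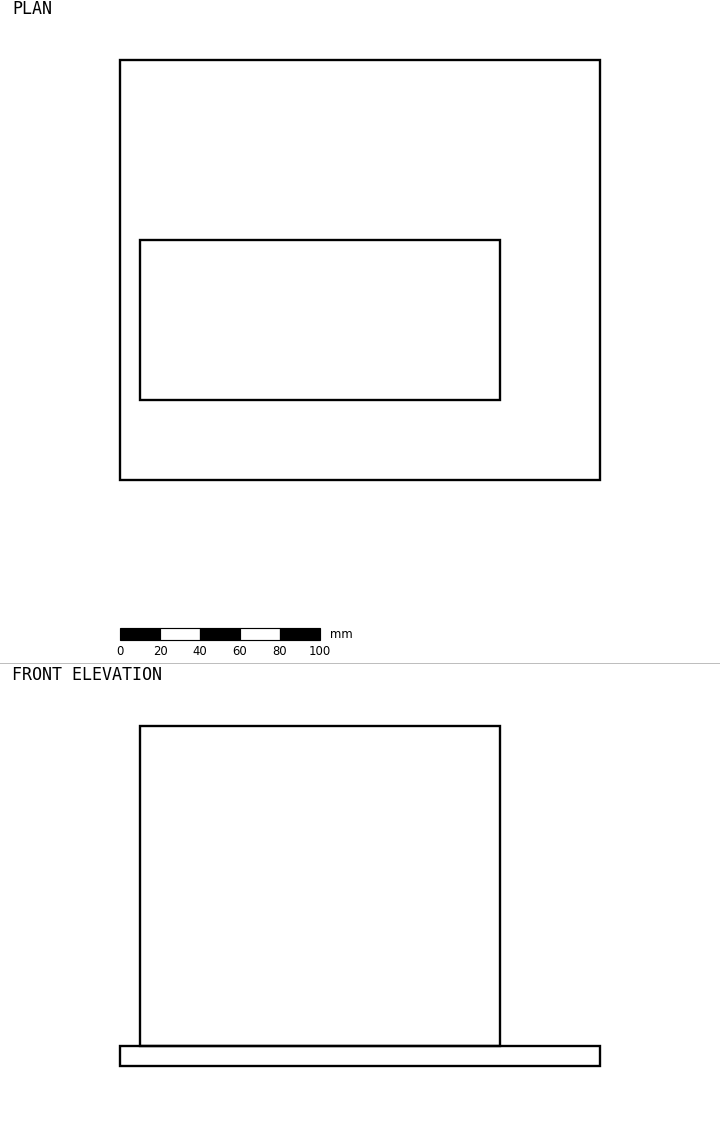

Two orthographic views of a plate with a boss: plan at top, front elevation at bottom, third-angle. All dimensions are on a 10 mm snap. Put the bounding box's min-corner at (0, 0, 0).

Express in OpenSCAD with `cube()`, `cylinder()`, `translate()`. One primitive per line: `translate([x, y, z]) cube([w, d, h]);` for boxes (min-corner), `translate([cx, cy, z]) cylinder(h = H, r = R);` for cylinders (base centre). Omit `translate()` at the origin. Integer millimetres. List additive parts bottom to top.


cube([240, 210, 10]);
translate([10, 40, 10]) cube([180, 80, 160]);
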